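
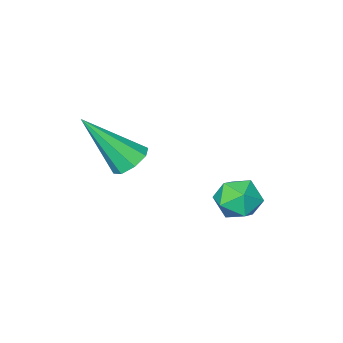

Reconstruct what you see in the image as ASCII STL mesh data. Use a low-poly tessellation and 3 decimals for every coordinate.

solid 
facet normal -0.905 0.262 0.336
outer loop
vertex -3.734 3.02 0.571
vertex -3.453 3.149 1.227
vertex -3.482 3.681 0.735
endloop
endfacet
facet normal -0.839 0.409 -0.358
outer loop
vertex -3.734 3.02 0.571
vertex -3.482 3.681 0.735
vertex -3.345 3.392 0.084
endloop
endfacet
facet normal -0.686 -0.200 -0.700
outer loop
vertex -3.734 3.02 0.571
vertex -3.345 3.392 0.084
vertex -3.23 2.681 0.174
endloop
endfacet
facet normal -0.656 -0.723 -0.216
outer loop
vertex -3.734 3.02 0.571
vertex -3.23 2.681 0.174
vertex -3.297 2.531 0.881
endloop
endfacet
facet normal -0.792 -0.438 0.425
outer loop
vertex -3.734 3.02 0.571
vertex -3.297 2.531 0.881
vertex -3.453 3.149 1.227
endloop
endfacet
facet normal -0.285 0.852 -0.438
outer loop
vertex -3.345 3.392 0.084
vertex -3.482 3.681 0.735
vertex -2.823 3.749 0.439
endloop
endfacet
facet normal -0.391 0.613 0.686
outer loop
vertex -3.482 3.681 0.735
vertex -3.453 3.149 1.227
vertex -2.89 3.599 1.146
endloop
endfacet
facet normal -0.210 -0.517 0.829
outer loop
vertex -3.453 3.149 1.227
vertex -3.297 2.531 0.881
vertex -2.775 2.888 1.236
endloop
endfacet
facet normal 0.008 -0.978 -0.207
outer loop
vertex -3.297 2.531 0.881
vertex -3.23 2.681 0.174
vertex -2.638 2.599 0.585
endloop
endfacet
facet normal -0.037 -0.131 -0.991
outer loop
vertex -3.23 2.681 0.174
vertex -3.345 3.392 0.084
vertex -2.667 3.131 0.093
endloop
endfacet
facet normal 0.656 0.723 0.216
outer loop
vertex -2.386 3.26 0.749
vertex -2.823 3.749 0.439
vertex -2.89 3.599 1.146
endloop
endfacet
facet normal 0.686 0.200 0.700
outer loop
vertex -2.386 3.26 0.749
vertex -2.89 3.599 1.146
vertex -2.775 2.888 1.236
endloop
endfacet
facet normal 0.839 -0.409 0.358
outer loop
vertex -2.386 3.26 0.749
vertex -2.775 2.888 1.236
vertex -2.638 2.599 0.585
endloop
endfacet
facet normal 0.905 -0.262 -0.336
outer loop
vertex -2.386 3.26 0.749
vertex -2.638 2.599 0.585
vertex -2.667 3.131 0.093
endloop
endfacet
facet normal 0.792 0.438 -0.425
outer loop
vertex -2.386 3.26 0.749
vertex -2.667 3.131 0.093
vertex -2.823 3.749 0.439
endloop
endfacet
facet normal -0.008 0.978 0.207
outer loop
vertex -2.89 3.599 1.146
vertex -2.823 3.749 0.439
vertex -3.482 3.681 0.735
endloop
endfacet
facet normal 0.037 0.131 0.991
outer loop
vertex -2.775 2.888 1.236
vertex -2.89 3.599 1.146
vertex -3.453 3.149 1.227
endloop
endfacet
facet normal 0.285 -0.852 0.438
outer loop
vertex -2.638 2.599 0.585
vertex -2.775 2.888 1.236
vertex -3.297 2.531 0.881
endloop
endfacet
facet normal 0.391 -0.613 -0.686
outer loop
vertex -2.667 3.131 0.093
vertex -2.638 2.599 0.585
vertex -3.23 2.681 0.174
endloop
endfacet
facet normal 0.210 0.517 -0.829
outer loop
vertex -2.823 3.749 0.439
vertex -2.667 3.131 0.093
vertex -3.345 3.392 0.084
endloop
endfacet
facet normal -0.485 0.435 -0.759
outer loop
vertex -1.147 0.568 0.929
vertex -1.659 0.25 1.074
vertex -1.423 0.799 1.238
endloop
endfacet
facet normal 0.761 0.609 0.224
outer loop
vertex -1.147 0.568 0.929
vertex -1.423 0.799 1.238
vertex -0.681 -0.63 2.606
endloop
endfacet
facet normal -0.485 0.435 -0.759
outer loop
vertex -1.423 0.799 1.238
vertex -1.659 0.25 1.074
vertex -1.838 0.708 1.451
endloop
endfacet
facet normal 0.180 0.727 0.662
outer loop
vertex -1.423 0.799 1.238
vertex -1.838 0.708 1.451
vertex -0.681 -0.63 2.606
endloop
endfacet
facet normal -0.484 0.435 -0.759
outer loop
vertex -1.838 0.708 1.451
vertex -1.659 0.25 1.074
vertex -2.148 0.349 1.443
endloop
endfacet
facet normal -0.427 0.350 0.834
outer loop
vertex -1.838 0.708 1.451
vertex -2.148 0.349 1.443
vertex -0.681 -0.63 2.606
endloop
endfacet
facet normal -0.484 0.436 -0.759
outer loop
vertex -2.148 0.349 1.443
vertex -1.659 0.25 1.074
vertex -2.171 -0.068 1.218
endloop
endfacet
facet normal -0.708 -0.305 0.637
outer loop
vertex -2.148 0.349 1.443
vertex -2.171 -0.068 1.218
vertex -0.681 -0.63 2.606
endloop
endfacet
facet normal -0.484 0.436 -0.759
outer loop
vertex -2.171 -0.068 1.218
vertex -1.659 0.25 1.074
vertex -1.895 -0.299 0.909
endloop
endfacet
facet normal -0.496 -0.847 0.190
outer loop
vertex -2.171 -0.068 1.218
vertex -1.895 -0.299 0.909
vertex -0.681 -0.63 2.606
endloop
endfacet
facet normal -0.483 0.436 -0.759
outer loop
vertex -1.895 -0.299 0.909
vertex -1.659 0.25 1.074
vertex -1.481 -0.209 0.697
endloop
endfacet
facet normal 0.083 -0.965 -0.248
outer loop
vertex -1.895 -0.299 0.909
vertex -1.481 -0.209 0.697
vertex -0.681 -0.63 2.606
endloop
endfacet
facet normal -0.485 0.435 -0.759
outer loop
vertex -1.481 -0.209 0.697
vertex -1.659 0.25 1.074
vertex -1.171 0.151 0.705
endloop
endfacet
facet normal 0.692 -0.587 -0.420
outer loop
vertex -1.481 -0.209 0.697
vertex -1.171 0.151 0.705
vertex -0.681 -0.63 2.606
endloop
endfacet
facet normal -0.485 0.435 -0.758
outer loop
vertex -1.171 0.151 0.705
vertex -1.659 0.25 1.074
vertex -1.147 0.568 0.929
endloop
endfacet
facet normal 0.972 0.064 -0.224
outer loop
vertex -1.171 0.151 0.705
vertex -1.147 0.568 0.929
vertex -0.681 -0.63 2.606
endloop
endfacet

endsolid


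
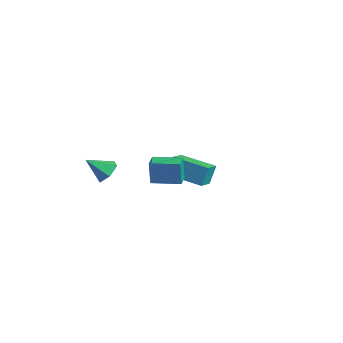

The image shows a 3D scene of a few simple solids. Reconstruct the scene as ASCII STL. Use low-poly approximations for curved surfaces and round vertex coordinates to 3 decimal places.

solid 
facet normal -0.635 -0.771 -0.053
outer loop
vertex 2.833 -4.111 2.19
vertex 2.2 -3.59 2.191
vertex 2.875 -4.056 0.891
endloop
endfacet
facet normal 0.773 -0.635 -0.002
outer loop
vertex 3.8 -2.93 0.969
vertex 2.833 -4.111 2.19
vertex 2.875 -4.056 0.891
endloop
endfacet
facet normal -0.633 -0.772 -0.052
outer loop
vertex 2.875 -4.056 0.891
vertex 2.2 -3.59 2.191
vertex 2.241 -3.536 0.893
endloop
endfacet
facet normal 0.032 0.043 -0.999
outer loop
vertex 2.241 -3.536 0.893
vertex 3.8 -2.93 0.969
vertex 2.875 -4.056 0.891
endloop
endfacet
facet normal -0.033 -0.042 0.999
outer loop
vertex 2.833 -4.111 2.19
vertex 3.125 -2.464 2.269
vertex 2.2 -3.59 2.191
endloop
endfacet
facet normal 0.773 -0.635 -0.002
outer loop
vertex 3.759 -2.984 2.267
vertex 2.833 -4.111 2.19
vertex 3.8 -2.93 0.969
endloop
endfacet
facet normal -0.032 -0.042 0.999
outer loop
vertex 3.759 -2.984 2.267
vertex 3.125 -2.464 2.269
vertex 2.833 -4.111 2.19
endloop
endfacet
facet normal -0.773 0.635 0.002
outer loop
vertex 2.2 -3.59 2.191
vertex 3.125 -2.464 2.269
vertex 2.241 -3.536 0.893
endloop
endfacet
facet normal 0.033 0.041 -0.999
outer loop
vertex 3.167 -2.409 0.97
vertex 3.8 -2.93 0.969
vertex 2.241 -3.536 0.893
endloop
endfacet
facet normal -0.773 0.635 0.002
outer loop
vertex 2.241 -3.536 0.893
vertex 3.125 -2.464 2.269
vertex 3.167 -2.409 0.97
endloop
endfacet
facet normal 0.635 0.771 0.052
outer loop
vertex 3.167 -2.409 0.97
vertex 3.759 -2.984 2.267
vertex 3.8 -2.93 0.969
endloop
endfacet
facet normal 0.633 0.772 0.053
outer loop
vertex 3.125 -2.464 2.269
vertex 3.759 -2.984 2.267
vertex 3.167 -2.409 0.97
endloop
endfacet
facet normal -0.562 0.763 -0.320
outer loop
vertex -3.487 1.121 -1.514
vertex -1.82 2.217 -1.828
vertex -3.421 0.699 -2.635
endloop
endfacet
facet normal -0.825 -0.543 0.156
outer loop
vertex -2.82 -0.117 -2.292
vertex -3.487 1.121 -1.514
vertex -3.421 0.699 -2.635
endloop
endfacet
facet normal -0.562 0.763 -0.320
outer loop
vertex -3.421 0.699 -2.635
vertex -1.82 2.217 -1.828
vertex -1.754 1.795 -2.949
endloop
endfacet
facet normal 0.055 -0.352 -0.934
outer loop
vertex -1.754 1.795 -2.949
vertex -2.82 -0.117 -2.292
vertex -3.421 0.699 -2.635
endloop
endfacet
facet normal -0.055 0.352 0.934
outer loop
vertex -3.487 1.121 -1.514
vertex -1.219 1.401 -1.485
vertex -1.82 2.217 -1.828
endloop
endfacet
facet normal -0.825 -0.543 0.156
outer loop
vertex -2.886 0.305 -1.171
vertex -3.487 1.121 -1.514
vertex -2.82 -0.117 -2.292
endloop
endfacet
facet normal -0.055 0.352 0.934
outer loop
vertex -2.886 0.305 -1.171
vertex -1.219 1.401 -1.485
vertex -3.487 1.121 -1.514
endloop
endfacet
facet normal 0.825 0.543 -0.156
outer loop
vertex -1.82 2.217 -1.828
vertex -1.219 1.401 -1.485
vertex -1.754 1.795 -2.949
endloop
endfacet
facet normal 0.055 -0.352 -0.934
outer loop
vertex -1.153 0.979 -2.606
vertex -2.82 -0.117 -2.292
vertex -1.754 1.795 -2.949
endloop
endfacet
facet normal 0.825 0.543 -0.156
outer loop
vertex -1.754 1.795 -2.949
vertex -1.219 1.401 -1.485
vertex -1.153 0.979 -2.606
endloop
endfacet
facet normal 0.562 -0.763 0.320
outer loop
vertex -1.153 0.979 -2.606
vertex -2.886 0.305 -1.171
vertex -2.82 -0.117 -2.292
endloop
endfacet
facet normal 0.562 -0.763 0.320
outer loop
vertex -1.219 1.401 -1.485
vertex -2.886 0.305 -1.171
vertex -1.153 0.979 -2.606
endloop
endfacet
facet normal 0.314 0.693 -0.649
outer loop
vertex -3.18 -2.702 -1.172
vertex -3.63 -3.025 -1.734
vertex -3.925 -2.457 -1.271
endloop
endfacet
facet normal -0.035 0.281 0.959
outer loop
vertex -3.18 -2.702 -1.172
vertex -3.925 -2.457 -1.271
vertex -4.07 -3.995 -0.826
endloop
endfacet
facet normal 0.314 0.693 -0.649
outer loop
vertex -3.925 -2.457 -1.271
vertex -3.63 -3.025 -1.734
vertex -4.375 -2.781 -1.834
endloop
endfacet
facet normal -0.820 0.229 0.524
outer loop
vertex -3.925 -2.457 -1.271
vertex -4.375 -2.781 -1.834
vertex -4.07 -3.995 -0.826
endloop
endfacet
facet normal 0.314 0.693 -0.649
outer loop
vertex -4.375 -2.781 -1.834
vertex -3.63 -3.025 -1.734
vertex -4.08 -3.349 -2.297
endloop
endfacet
facet normal -0.922 -0.356 -0.150
outer loop
vertex -4.375 -2.781 -1.834
vertex -4.08 -3.349 -2.297
vertex -4.07 -3.995 -0.826
endloop
endfacet
facet normal 0.314 0.693 -0.649
outer loop
vertex -4.08 -3.349 -2.297
vertex -3.63 -3.025 -1.734
vertex -3.336 -3.593 -2.198
endloop
endfacet
facet normal -0.240 -0.889 -0.389
outer loop
vertex -4.08 -3.349 -2.297
vertex -3.336 -3.593 -2.198
vertex -4.07 -3.995 -0.826
endloop
endfacet
facet normal 0.315 0.693 -0.649
outer loop
vertex -3.336 -3.593 -2.198
vertex -3.63 -3.025 -1.734
vertex -2.886 -3.27 -1.635
endloop
endfacet
facet normal 0.544 -0.838 0.046
outer loop
vertex -3.336 -3.593 -2.198
vertex -2.886 -3.27 -1.635
vertex -4.07 -3.995 -0.826
endloop
endfacet
facet normal 0.314 0.692 -0.650
outer loop
vertex -2.886 -3.27 -1.635
vertex -3.63 -3.025 -1.734
vertex -3.18 -2.702 -1.172
endloop
endfacet
facet normal 0.646 -0.252 0.720
outer loop
vertex -2.886 -3.27 -1.635
vertex -3.18 -2.702 -1.172
vertex -4.07 -3.995 -0.826
endloop
endfacet

endsolid


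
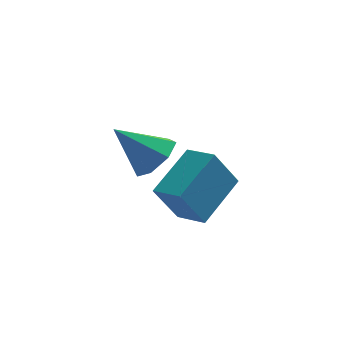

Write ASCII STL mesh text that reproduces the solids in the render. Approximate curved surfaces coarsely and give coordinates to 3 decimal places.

solid 
facet normal -0.586 -0.689 -0.426
outer loop
vertex 0.637 -2.727 -2.742
vertex -0.136 -1.886 -3.04
vertex 1.434 -2.507 -4.194
endloop
endfacet
facet normal 0.655 -0.713 0.251
outer loop
vertex 2.636 -1.094 -3.32
vertex 0.637 -2.727 -2.742
vertex 1.434 -2.507 -4.194
endloop
endfacet
facet normal -0.586 -0.689 -0.426
outer loop
vertex 1.434 -2.507 -4.194
vertex -0.136 -1.886 -3.04
vertex 0.661 -1.666 -4.491
endloop
endfacet
facet normal 0.477 0.132 -0.869
outer loop
vertex 0.661 -1.666 -4.491
vertex 2.636 -1.094 -3.32
vertex 1.434 -2.507 -4.194
endloop
endfacet
facet normal -0.478 -0.131 0.869
outer loop
vertex 0.637 -2.727 -2.742
vertex 1.066 -0.473 -2.166
vertex -0.136 -1.886 -3.04
endloop
endfacet
facet normal 0.655 -0.713 0.252
outer loop
vertex 1.839 -1.314 -1.869
vertex 0.637 -2.727 -2.742
vertex 2.636 -1.094 -3.32
endloop
endfacet
facet normal -0.477 -0.131 0.869
outer loop
vertex 1.839 -1.314 -1.869
vertex 1.066 -0.473 -2.166
vertex 0.637 -2.727 -2.742
endloop
endfacet
facet normal -0.655 0.713 -0.252
outer loop
vertex -0.136 -1.886 -3.04
vertex 1.066 -0.473 -2.166
vertex 0.661 -1.666 -4.491
endloop
endfacet
facet normal 0.477 0.131 -0.869
outer loop
vertex 1.863 -0.253 -3.618
vertex 2.636 -1.094 -3.32
vertex 0.661 -1.666 -4.491
endloop
endfacet
facet normal -0.655 0.713 -0.252
outer loop
vertex 0.661 -1.666 -4.491
vertex 1.066 -0.473 -2.166
vertex 1.863 -0.253 -3.618
endloop
endfacet
facet normal 0.586 0.689 0.426
outer loop
vertex 1.863 -0.253 -3.618
vertex 1.839 -1.314 -1.869
vertex 2.636 -1.094 -3.32
endloop
endfacet
facet normal 0.586 0.689 0.426
outer loop
vertex 1.066 -0.473 -2.166
vertex 1.839 -1.314 -1.869
vertex 1.863 -0.253 -3.618
endloop
endfacet
facet normal 0.717 -0.128 -0.686
outer loop
vertex 0.912 1.701 -3.297
vertex 0.234 1.698 -4.005
vertex 0.726 2.46 -3.633
endloop
endfacet
facet normal 0.301 0.447 0.843
outer loop
vertex 0.912 1.701 -3.297
vertex 0.726 2.46 -3.633
vertex -1.134 1.942 -2.695
endloop
endfacet
facet normal 0.717 -0.128 -0.685
outer loop
vertex 0.726 2.46 -3.633
vertex 0.234 1.698 -4.005
vertex 0.17 2.645 -4.249
endloop
endfacet
facet normal -0.081 0.932 0.353
outer loop
vertex 0.726 2.46 -3.633
vertex 0.17 2.645 -4.249
vertex -1.134 1.942 -2.695
endloop
endfacet
facet normal 0.716 -0.128 -0.686
outer loop
vertex 0.17 2.645 -4.249
vertex 0.234 1.698 -4.005
vertex -0.338 2.117 -4.681
endloop
endfacet
facet normal -0.628 0.756 -0.185
outer loop
vertex 0.17 2.645 -4.249
vertex -0.338 2.117 -4.681
vertex -1.134 1.942 -2.695
endloop
endfacet
facet normal 0.717 -0.128 -0.686
outer loop
vertex -0.338 2.117 -4.681
vertex 0.234 1.698 -4.005
vertex -0.415 1.274 -4.604
endloop
endfacet
facet normal -0.929 0.051 -0.368
outer loop
vertex -0.338 2.117 -4.681
vertex -0.415 1.274 -4.604
vertex -1.134 1.942 -2.695
endloop
endfacet
facet normal 0.716 -0.128 -0.686
outer loop
vertex -0.415 1.274 -4.604
vertex 0.234 1.698 -4.005
vertex -0.003 0.75 -4.076
endloop
endfacet
facet normal -0.756 -0.652 -0.057
outer loop
vertex -0.415 1.274 -4.604
vertex -0.003 0.75 -4.076
vertex -1.134 1.942 -2.695
endloop
endfacet
facet normal 0.716 -0.128 -0.686
outer loop
vertex -0.003 0.75 -4.076
vertex 0.234 1.698 -4.005
vertex 0.588 0.94 -3.494
endloop
endfacet
facet normal -0.241 -0.824 0.514
outer loop
vertex -0.003 0.75 -4.076
vertex 0.588 0.94 -3.494
vertex -1.134 1.942 -2.695
endloop
endfacet
facet normal 0.717 -0.128 -0.686
outer loop
vertex 0.588 0.94 -3.494
vertex 0.234 1.698 -4.005
vertex 0.912 1.701 -3.297
endloop
endfacet
facet normal 0.230 -0.334 0.914
outer loop
vertex 0.588 0.94 -3.494
vertex 0.912 1.701 -3.297
vertex -1.134 1.942 -2.695
endloop
endfacet

endsolid


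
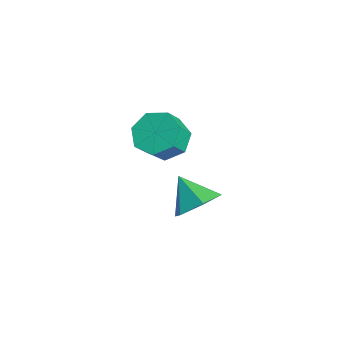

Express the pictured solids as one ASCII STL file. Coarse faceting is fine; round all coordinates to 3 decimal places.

solid 
facet normal 0.710 0.277 -0.647
outer loop
vertex -0.895 2.238 -2.196
vertex -1.55 2.281 -2.896
vertex -1.366 3.057 -2.362
endloop
endfacet
facet normal 0.065 0.234 0.970
outer loop
vertex -0.895 2.238 -2.196
vertex -1.366 3.057 -2.362
vertex -2.53 1.899 -2.004
endloop
endfacet
facet normal 0.711 0.277 -0.647
outer loop
vertex -1.366 3.057 -2.362
vertex -1.55 2.281 -2.896
vertex -2.021 3.101 -3.063
endloop
endfacet
facet normal -0.515 0.679 0.523
outer loop
vertex -1.366 3.057 -2.362
vertex -2.021 3.101 -3.063
vertex -2.53 1.899 -2.004
endloop
endfacet
facet normal 0.711 0.276 -0.647
outer loop
vertex -2.021 3.101 -3.063
vertex -1.55 2.281 -2.896
vertex -2.205 2.324 -3.597
endloop
endfacet
facet normal -0.947 0.302 -0.113
outer loop
vertex -2.021 3.101 -3.063
vertex -2.205 2.324 -3.597
vertex -2.53 1.899 -2.004
endloop
endfacet
facet normal 0.711 0.277 -0.647
outer loop
vertex -2.205 2.324 -3.597
vertex -1.55 2.281 -2.896
vertex -1.734 1.505 -3.43
endloop
endfacet
facet normal -0.799 -0.521 -0.302
outer loop
vertex -2.205 2.324 -3.597
vertex -1.734 1.505 -3.43
vertex -2.53 1.899 -2.004
endloop
endfacet
facet normal 0.710 0.277 -0.647
outer loop
vertex -1.734 1.505 -3.43
vertex -1.55 2.281 -2.896
vertex -1.079 1.461 -2.73
endloop
endfacet
facet normal -0.219 -0.965 0.144
outer loop
vertex -1.734 1.505 -3.43
vertex -1.079 1.461 -2.73
vertex -2.53 1.899 -2.004
endloop
endfacet
facet normal 0.710 0.277 -0.647
outer loop
vertex -1.079 1.461 -2.73
vertex -1.55 2.281 -2.896
vertex -0.895 2.238 -2.196
endloop
endfacet
facet normal 0.213 -0.587 0.781
outer loop
vertex -1.079 1.461 -2.73
vertex -0.895 2.238 -2.196
vertex -2.53 1.899 -2.004
endloop
endfacet
facet normal -0.384 0.506 -0.773
outer loop
vertex -1.227 1.677 0.523
vertex -2.021 1.305 0.674
vertex -1.69 2.062 1.005
endloop
endfacet
facet normal 0.702 0.704 0.112
outer loop
vertex -1.227 1.677 0.523
vertex -1.69 2.062 1.005
vertex -0.824 1.146 1.334
endloop
endfacet
facet normal 0.702 0.704 0.112
outer loop
vertex -0.824 1.146 1.334
vertex -1.69 2.062 1.005
vertex -1.288 1.532 1.817
endloop
endfacet
facet normal 0.384 -0.506 0.773
outer loop
vertex -0.824 1.146 1.334
vertex -1.288 1.532 1.817
vertex -1.619 0.775 1.486
endloop
endfacet
facet normal -0.383 0.506 -0.773
outer loop
vertex -1.69 2.062 1.005
vertex -2.021 1.305 0.674
vertex -2.403 1.878 1.238
endloop
endfacet
facet normal -0.032 0.830 0.557
outer loop
vertex -1.69 2.062 1.005
vertex -2.403 1.878 1.238
vertex -1.288 1.532 1.817
endloop
endfacet
facet normal -0.032 0.830 0.557
outer loop
vertex -1.288 1.532 1.817
vertex -2.403 1.878 1.238
vertex -2.001 1.348 2.05
endloop
endfacet
facet normal 0.383 -0.506 0.773
outer loop
vertex -1.288 1.532 1.817
vertex -2.001 1.348 2.05
vertex -1.619 0.775 1.486
endloop
endfacet
facet normal -0.384 0.505 -0.773
outer loop
vertex -2.403 1.878 1.238
vertex -2.021 1.305 0.674
vertex -2.828 1.263 1.047
endloop
endfacet
facet normal -0.742 0.331 0.583
outer loop
vertex -2.403 1.878 1.238
vertex -2.828 1.263 1.047
vertex -2.001 1.348 2.05
endloop
endfacet
facet normal -0.742 0.330 0.584
outer loop
vertex -2.001 1.348 2.05
vertex -2.828 1.263 1.047
vertex -2.426 0.732 1.858
endloop
endfacet
facet normal 0.383 -0.505 0.773
outer loop
vertex -2.001 1.348 2.05
vertex -2.426 0.732 1.858
vertex -1.619 0.775 1.486
endloop
endfacet
facet normal -0.384 0.505 -0.773
outer loop
vertex -2.828 1.263 1.047
vertex -2.021 1.305 0.674
vertex -2.646 0.679 0.575
endloop
endfacet
facet normal -0.893 -0.416 0.170
outer loop
vertex -2.828 1.263 1.047
vertex -2.646 0.679 0.575
vertex -2.426 0.732 1.858
endloop
endfacet
facet normal -0.892 -0.418 0.170
outer loop
vertex -2.426 0.732 1.858
vertex -2.646 0.679 0.575
vertex -2.243 0.149 1.386
endloop
endfacet
facet normal 0.383 -0.506 0.773
outer loop
vertex -2.426 0.732 1.858
vertex -2.243 0.149 1.386
vertex -1.619 0.775 1.486
endloop
endfacet
facet normal -0.383 0.505 -0.773
outer loop
vertex -2.646 0.679 0.575
vertex -2.021 1.305 0.674
vertex -1.993 0.567 0.178
endloop
endfacet
facet normal -0.372 -0.851 -0.371
outer loop
vertex -2.646 0.679 0.575
vertex -1.993 0.567 0.178
vertex -2.243 0.149 1.386
endloop
endfacet
facet normal -0.372 -0.851 -0.371
outer loop
vertex -2.243 0.149 1.386
vertex -1.993 0.567 0.178
vertex -1.59 0.037 0.989
endloop
endfacet
facet normal 0.383 -0.506 0.773
outer loop
vertex -2.243 0.149 1.386
vertex -1.59 0.037 0.989
vertex -1.619 0.775 1.486
endloop
endfacet
facet normal -0.384 0.505 -0.773
outer loop
vertex -1.993 0.567 0.178
vertex -2.021 1.305 0.674
vertex -1.361 1.011 0.154
endloop
endfacet
facet normal 0.428 -0.644 -0.634
outer loop
vertex -1.993 0.567 0.178
vertex -1.361 1.011 0.154
vertex -1.59 0.037 0.989
endloop
endfacet
facet normal 0.429 -0.644 -0.633
outer loop
vertex -1.59 0.037 0.989
vertex -1.361 1.011 0.154
vertex -0.959 0.48 0.966
endloop
endfacet
facet normal 0.383 -0.506 0.773
outer loop
vertex -1.59 0.037 0.989
vertex -0.959 0.48 0.966
vertex -1.619 0.775 1.486
endloop
endfacet
facet normal -0.384 0.505 -0.773
outer loop
vertex -1.361 1.011 0.154
vertex -2.021 1.305 0.674
vertex -1.227 1.677 0.523
endloop
endfacet
facet normal 0.907 0.049 -0.417
outer loop
vertex -1.361 1.011 0.154
vertex -1.227 1.677 0.523
vertex -0.959 0.48 0.966
endloop
endfacet
facet normal 0.907 0.048 -0.419
outer loop
vertex -0.959 0.48 0.966
vertex -1.227 1.677 0.523
vertex -0.824 1.146 1.334
endloop
endfacet
facet normal 0.384 -0.505 0.773
outer loop
vertex -0.959 0.48 0.966
vertex -0.824 1.146 1.334
vertex -1.619 0.775 1.486
endloop
endfacet

endsolid


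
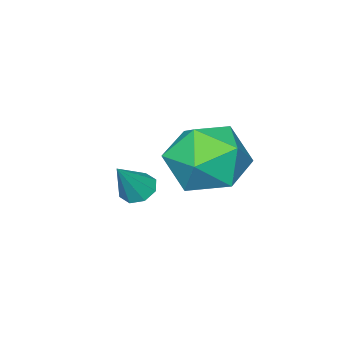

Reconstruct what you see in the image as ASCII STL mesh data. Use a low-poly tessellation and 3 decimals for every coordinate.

solid 
facet normal -0.991 0.070 0.110
outer loop
vertex -2.62 2.096 3.568
vertex -2.724 0.847 3.423
vertex -2.562 1.337 4.574
endloop
endfacet
facet normal -0.657 0.583 0.478
outer loop
vertex -2.62 2.096 3.568
vertex -2.562 1.337 4.574
vertex -1.769 2.313 4.474
endloop
endfacet
facet normal -0.266 0.964 0.020
outer loop
vertex -2.62 2.096 3.568
vertex -1.769 2.313 4.474
vertex -1.442 2.428 3.261
endloop
endfacet
facet normal -0.358 0.687 -0.633
outer loop
vertex -2.62 2.096 3.568
vertex -1.442 2.428 3.261
vertex -2.032 1.521 2.611
endloop
endfacet
facet normal -0.806 0.134 -0.576
outer loop
vertex -2.62 2.096 3.568
vertex -2.032 1.521 2.611
vertex -2.724 0.847 3.423
endloop
endfacet
facet normal -0.213 0.269 0.939
outer loop
vertex -1.769 2.313 4.474
vertex -2.562 1.337 4.574
vertex -1.348 1.199 4.889
endloop
endfacet
facet normal -0.753 -0.560 0.345
outer loop
vertex -2.562 1.337 4.574
vertex -2.724 0.847 3.423
vertex -1.938 0.292 4.239
endloop
endfacet
facet normal -0.454 -0.457 -0.765
outer loop
vertex -2.724 0.847 3.423
vertex -2.032 1.521 2.611
vertex -1.611 0.407 3.026
endloop
endfacet
facet normal 0.272 0.437 -0.857
outer loop
vertex -2.032 1.521 2.611
vertex -1.442 2.428 3.261
vertex -0.818 1.383 2.926
endloop
endfacet
facet normal 0.420 0.886 0.197
outer loop
vertex -1.442 2.428 3.261
vertex -1.769 2.313 4.474
vertex -0.656 1.873 4.077
endloop
endfacet
facet normal 0.358 -0.687 0.633
outer loop
vertex -0.76 0.624 3.932
vertex -1.348 1.199 4.889
vertex -1.938 0.292 4.239
endloop
endfacet
facet normal 0.266 -0.964 -0.020
outer loop
vertex -0.76 0.624 3.932
vertex -1.938 0.292 4.239
vertex -1.611 0.407 3.026
endloop
endfacet
facet normal 0.657 -0.583 -0.478
outer loop
vertex -0.76 0.624 3.932
vertex -1.611 0.407 3.026
vertex -0.818 1.383 2.926
endloop
endfacet
facet normal 0.991 -0.070 -0.110
outer loop
vertex -0.76 0.624 3.932
vertex -0.818 1.383 2.926
vertex -0.656 1.873 4.077
endloop
endfacet
facet normal 0.806 -0.134 0.576
outer loop
vertex -0.76 0.624 3.932
vertex -0.656 1.873 4.077
vertex -1.348 1.199 4.889
endloop
endfacet
facet normal -0.272 -0.437 0.857
outer loop
vertex -1.938 0.292 4.239
vertex -1.348 1.199 4.889
vertex -2.562 1.337 4.574
endloop
endfacet
facet normal -0.420 -0.886 -0.197
outer loop
vertex -1.611 0.407 3.026
vertex -1.938 0.292 4.239
vertex -2.724 0.847 3.423
endloop
endfacet
facet normal 0.213 -0.269 -0.939
outer loop
vertex -0.818 1.383 2.926
vertex -1.611 0.407 3.026
vertex -2.032 1.521 2.611
endloop
endfacet
facet normal 0.753 0.560 -0.345
outer loop
vertex -0.656 1.873 4.077
vertex -0.818 1.383 2.926
vertex -1.442 2.428 3.261
endloop
endfacet
facet normal 0.454 0.457 0.765
outer loop
vertex -1.348 1.199 4.889
vertex -0.656 1.873 4.077
vertex -1.769 2.313 4.474
endloop
endfacet
facet normal -0.582 -0.022 -0.813
outer loop
vertex -1.475 -1.682 1.09
vertex -1.884 -1.386 1.375
vertex -1.429 -1.243 1.045
endloop
endfacet
facet normal 0.962 -0.126 -0.242
outer loop
vertex -1.475 -1.682 1.09
vertex -1.429 -1.243 1.045
vertex -1.076 -1.354 2.505
endloop
endfacet
facet normal -0.582 -0.024 -0.813
outer loop
vertex -1.429 -1.243 1.045
vertex -1.884 -1.386 1.375
vertex -1.65 -0.888 1.193
endloop
endfacet
facet normal 0.809 0.567 -0.153
outer loop
vertex -1.429 -1.243 1.045
vertex -1.65 -0.888 1.193
vertex -1.076 -1.354 2.505
endloop
endfacet
facet normal -0.583 -0.023 -0.812
outer loop
vertex -1.65 -0.888 1.193
vertex -1.884 -1.386 1.375
vertex -2.008 -0.824 1.448
endloop
endfacet
facet normal 0.307 0.931 0.197
outer loop
vertex -1.65 -0.888 1.193
vertex -2.008 -0.824 1.448
vertex -1.076 -1.354 2.505
endloop
endfacet
facet normal -0.582 -0.023 -0.813
outer loop
vertex -2.008 -0.824 1.448
vertex -1.884 -1.386 1.375
vertex -2.294 -1.09 1.66
endloop
endfacet
facet normal -0.255 0.755 0.604
outer loop
vertex -2.008 -0.824 1.448
vertex -2.294 -1.09 1.66
vertex -1.076 -1.354 2.505
endloop
endfacet
facet normal -0.581 -0.022 -0.813
outer loop
vertex -2.294 -1.09 1.66
vertex -1.884 -1.386 1.375
vertex -2.34 -1.529 1.705
endloop
endfacet
facet normal -0.543 0.142 0.827
outer loop
vertex -2.294 -1.09 1.66
vertex -2.34 -1.529 1.705
vertex -1.076 -1.354 2.505
endloop
endfacet
facet normal -0.581 -0.024 -0.813
outer loop
vertex -2.34 -1.529 1.705
vertex -1.884 -1.386 1.375
vertex -2.118 -1.885 1.557
endloop
endfacet
facet normal -0.391 -0.550 0.738
outer loop
vertex -2.34 -1.529 1.705
vertex -2.118 -1.885 1.557
vertex -1.076 -1.354 2.505
endloop
endfacet
facet normal -0.583 -0.023 -0.812
outer loop
vertex -2.118 -1.885 1.557
vertex -1.884 -1.386 1.375
vertex -1.76 -1.948 1.302
endloop
endfacet
facet normal 0.114 -0.915 0.387
outer loop
vertex -2.118 -1.885 1.557
vertex -1.76 -1.948 1.302
vertex -1.076 -1.354 2.505
endloop
endfacet
facet normal -0.583 -0.023 -0.812
outer loop
vertex -1.76 -1.948 1.302
vertex -1.884 -1.386 1.375
vertex -1.475 -1.682 1.09
endloop
endfacet
facet normal 0.675 -0.738 -0.019
outer loop
vertex -1.76 -1.948 1.302
vertex -1.475 -1.682 1.09
vertex -1.076 -1.354 2.505
endloop
endfacet

endsolid


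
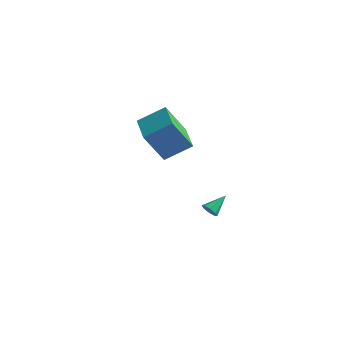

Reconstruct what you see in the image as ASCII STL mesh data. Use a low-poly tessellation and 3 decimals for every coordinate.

solid 
facet normal -0.554 0.832 0.027
outer loop
vertex 1.22 -2.943 5.033
vertex 2.056 -2.329 3.264
vertex 0.007 -3.722 4.189
endloop
endfacet
facet normal -0.408 -0.300 0.863
outer loop
vertex 1.064 -5.311 4.136
vertex 1.22 -2.943 5.033
vertex 0.007 -3.722 4.189
endloop
endfacet
facet normal -0.553 0.832 0.028
outer loop
vertex 0.007 -3.722 4.189
vertex 2.056 -2.329 3.264
vertex 0.843 -3.107 2.421
endloop
endfacet
facet normal -0.726 -0.466 -0.505
outer loop
vertex 0.843 -3.107 2.421
vertex 1.064 -5.311 4.136
vertex 0.007 -3.722 4.189
endloop
endfacet
facet normal 0.726 0.466 0.505
outer loop
vertex 1.22 -2.943 5.033
vertex 3.113 -3.918 3.211
vertex 2.056 -2.329 3.264
endloop
endfacet
facet normal -0.407 -0.300 0.863
outer loop
vertex 2.277 -4.533 4.979
vertex 1.22 -2.943 5.033
vertex 1.064 -5.311 4.136
endloop
endfacet
facet normal 0.726 0.466 0.505
outer loop
vertex 2.277 -4.533 4.979
vertex 3.113 -3.918 3.211
vertex 1.22 -2.943 5.033
endloop
endfacet
facet normal 0.407 0.300 -0.863
outer loop
vertex 2.056 -2.329 3.264
vertex 3.113 -3.918 3.211
vertex 0.843 -3.107 2.421
endloop
endfacet
facet normal -0.727 -0.466 -0.505
outer loop
vertex 1.9 -4.697 2.367
vertex 1.064 -5.311 4.136
vertex 0.843 -3.107 2.421
endloop
endfacet
facet normal 0.407 0.300 -0.863
outer loop
vertex 0.843 -3.107 2.421
vertex 3.113 -3.918 3.211
vertex 1.9 -4.697 2.367
endloop
endfacet
facet normal 0.553 -0.833 -0.028
outer loop
vertex 1.9 -4.697 2.367
vertex 2.277 -4.533 4.979
vertex 1.064 -5.311 4.136
endloop
endfacet
facet normal 0.554 -0.832 -0.028
outer loop
vertex 3.113 -3.918 3.211
vertex 2.277 -4.533 4.979
vertex 1.9 -4.697 2.367
endloop
endfacet
facet normal -0.371 -0.787 -0.493
outer loop
vertex 3.331 -1.504 -3.426
vertex 3.127 -1.685 -2.983
vertex 2.962 -1.37 -3.362
endloop
endfacet
facet normal 0.165 0.757 -0.633
outer loop
vertex 3.331 -1.504 -3.426
vertex 2.962 -1.37 -3.362
vertex 3.613 -0.655 -2.337
endloop
endfacet
facet normal -0.372 -0.787 -0.492
outer loop
vertex 2.962 -1.37 -3.362
vertex 3.127 -1.685 -2.983
vertex 2.689 -1.42 -3.076
endloop
endfacet
facet normal -0.460 0.838 -0.293
outer loop
vertex 2.962 -1.37 -3.362
vertex 2.689 -1.42 -3.076
vertex 3.613 -0.655 -2.337
endloop
endfacet
facet normal -0.371 -0.786 -0.494
outer loop
vertex 2.689 -1.42 -3.076
vertex 3.127 -1.685 -2.983
vertex 2.673 -1.626 -2.736
endloop
endfacet
facet normal -0.743 0.587 0.321
outer loop
vertex 2.689 -1.42 -3.076
vertex 2.673 -1.626 -2.736
vertex 3.613 -0.655 -2.337
endloop
endfacet
facet normal -0.371 -0.786 -0.495
outer loop
vertex 2.673 -1.626 -2.736
vertex 3.127 -1.685 -2.983
vertex 2.923 -1.867 -2.541
endloop
endfacet
facet normal -0.514 0.150 0.845
outer loop
vertex 2.673 -1.626 -2.736
vertex 2.923 -1.867 -2.541
vertex 3.613 -0.655 -2.337
endloop
endfacet
facet normal -0.371 -0.786 -0.495
outer loop
vertex 2.923 -1.867 -2.541
vertex 3.127 -1.685 -2.983
vertex 3.292 -2.001 -2.605
endloop
endfacet
facet normal 0.091 -0.215 0.972
outer loop
vertex 2.923 -1.867 -2.541
vertex 3.292 -2.001 -2.605
vertex 3.613 -0.655 -2.337
endloop
endfacet
facet normal -0.370 -0.786 -0.495
outer loop
vertex 3.292 -2.001 -2.605
vertex 3.127 -1.685 -2.983
vertex 3.565 -1.95 -2.89
endloop
endfacet
facet normal 0.716 -0.297 0.632
outer loop
vertex 3.292 -2.001 -2.605
vertex 3.565 -1.95 -2.89
vertex 3.613 -0.655 -2.337
endloop
endfacet
facet normal -0.371 -0.786 -0.494
outer loop
vertex 3.565 -1.95 -2.89
vertex 3.127 -1.685 -2.983
vertex 3.581 -1.744 -3.23
endloop
endfacet
facet normal 0.999 -0.045 0.020
outer loop
vertex 3.565 -1.95 -2.89
vertex 3.581 -1.744 -3.23
vertex 3.613 -0.655 -2.337
endloop
endfacet
facet normal -0.370 -0.788 -0.492
outer loop
vertex 3.581 -1.744 -3.23
vertex 3.127 -1.685 -2.983
vertex 3.331 -1.504 -3.426
endloop
endfacet
facet normal 0.770 0.391 -0.504
outer loop
vertex 3.581 -1.744 -3.23
vertex 3.331 -1.504 -3.426
vertex 3.613 -0.655 -2.337
endloop
endfacet

endsolid


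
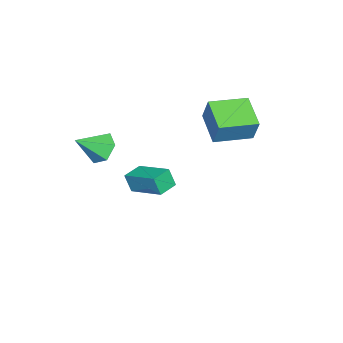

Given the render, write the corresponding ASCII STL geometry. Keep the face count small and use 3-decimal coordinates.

solid 
facet normal -0.599 0.546 -0.585
outer loop
vertex 1.57 -0.217 2.367
vertex 1.141 -0.074 2.94
vertex 1.699 0.369 2.782
endloop
endfacet
facet normal 0.964 -0.026 -0.263
outer loop
vertex 1.57 -0.217 2.367
vertex 1.699 0.369 2.782
vertex 1.919 -0.786 3.7
endloop
endfacet
facet normal -0.600 0.547 -0.584
outer loop
vertex 1.699 0.369 2.782
vertex 1.141 -0.074 2.94
vertex 1.27 0.512 3.356
endloop
endfacet
facet normal 0.752 0.492 0.439
outer loop
vertex 1.699 0.369 2.782
vertex 1.27 0.512 3.356
vertex 1.919 -0.786 3.7
endloop
endfacet
facet normal -0.599 0.547 -0.585
outer loop
vertex 1.27 0.512 3.356
vertex 1.141 -0.074 2.94
vertex 0.712 0.069 3.513
endloop
endfacet
facet normal 0.049 0.279 0.959
outer loop
vertex 1.27 0.512 3.356
vertex 0.712 0.069 3.513
vertex 1.919 -0.786 3.7
endloop
endfacet
facet normal -0.599 0.547 -0.585
outer loop
vertex 0.712 0.069 3.513
vertex 1.141 -0.074 2.94
vertex 0.582 -0.517 3.098
endloop
endfacet
facet normal -0.440 -0.452 0.776
outer loop
vertex 0.712 0.069 3.513
vertex 0.582 -0.517 3.098
vertex 1.919 -0.786 3.7
endloop
endfacet
facet normal -0.599 0.548 -0.584
outer loop
vertex 0.582 -0.517 3.098
vertex 1.141 -0.074 2.94
vertex 1.011 -0.66 2.524
endloop
endfacet
facet normal -0.228 -0.971 0.072
outer loop
vertex 0.582 -0.517 3.098
vertex 1.011 -0.66 2.524
vertex 1.919 -0.786 3.7
endloop
endfacet
facet normal -0.598 0.548 -0.585
outer loop
vertex 1.011 -0.66 2.524
vertex 1.141 -0.074 2.94
vertex 1.57 -0.217 2.367
endloop
endfacet
facet normal 0.475 -0.758 -0.448
outer loop
vertex 1.011 -0.66 2.524
vertex 1.57 -0.217 2.367
vertex 1.919 -0.786 3.7
endloop
endfacet
facet normal -0.636 0.768 -0.070
outer loop
vertex -4.106 3.685 3.353
vertex -3.013 4.539 2.784
vertex -4.398 3.346 2.283
endloop
endfacet
facet normal -0.729 -0.569 0.379
outer loop
vertex -3.367 2.101 2.396
vertex -4.106 3.685 3.353
vertex -4.398 3.346 2.283
endloop
endfacet
facet normal -0.636 0.768 -0.070
outer loop
vertex -4.398 3.346 2.283
vertex -3.013 4.539 2.784
vertex -3.304 4.2 1.714
endloop
endfacet
facet normal -0.252 -0.292 -0.923
outer loop
vertex -3.304 4.2 1.714
vertex -3.367 2.101 2.396
vertex -4.398 3.346 2.283
endloop
endfacet
facet normal 0.252 0.292 0.923
outer loop
vertex -4.106 3.685 3.353
vertex -1.982 3.294 2.897
vertex -3.013 4.539 2.784
endloop
endfacet
facet normal -0.730 -0.569 0.379
outer loop
vertex -3.076 2.44 3.466
vertex -4.106 3.685 3.353
vertex -3.367 2.101 2.396
endloop
endfacet
facet normal 0.252 0.292 0.923
outer loop
vertex -3.076 2.44 3.466
vertex -1.982 3.294 2.897
vertex -4.106 3.685 3.353
endloop
endfacet
facet normal 0.729 0.570 -0.379
outer loop
vertex -3.013 4.539 2.784
vertex -1.982 3.294 2.897
vertex -3.304 4.2 1.714
endloop
endfacet
facet normal -0.252 -0.292 -0.923
outer loop
vertex -2.274 2.955 1.827
vertex -3.367 2.101 2.396
vertex -3.304 4.2 1.714
endloop
endfacet
facet normal 0.730 0.569 -0.379
outer loop
vertex -3.304 4.2 1.714
vertex -1.982 3.294 2.897
vertex -2.274 2.955 1.827
endloop
endfacet
facet normal 0.637 -0.768 0.070
outer loop
vertex -2.274 2.955 1.827
vertex -3.076 2.44 3.466
vertex -3.367 2.101 2.396
endloop
endfacet
facet normal 0.636 -0.768 0.070
outer loop
vertex -1.982 3.294 2.897
vertex -3.076 2.44 3.466
vertex -2.274 2.955 1.827
endloop
endfacet
facet normal -0.948 0.310 0.076
outer loop
vertex -3.287 -0.507 -1.197
vertex -2.761 0.959 -0.621
vertex -3.252 -0.2 -2.01
endloop
endfacet
facet normal -0.317 -0.883 -0.347
outer loop
vertex -2.399 -0.479 -2.079
vertex -3.287 -0.507 -1.197
vertex -3.252 -0.2 -2.01
endloop
endfacet
facet normal -0.948 0.310 0.076
outer loop
vertex -3.252 -0.2 -2.01
vertex -2.761 0.959 -0.621
vertex -2.726 1.266 -1.435
endloop
endfacet
facet normal 0.040 0.352 -0.935
outer loop
vertex -2.726 1.266 -1.435
vertex -2.399 -0.479 -2.079
vertex -3.252 -0.2 -2.01
endloop
endfacet
facet normal -0.040 -0.353 0.935
outer loop
vertex -3.287 -0.507 -1.197
vertex -1.908 0.68 -0.69
vertex -2.761 0.959 -0.621
endloop
endfacet
facet normal -0.316 -0.883 -0.347
outer loop
vertex -2.434 -0.786 -1.265
vertex -3.287 -0.507 -1.197
vertex -2.399 -0.479 -2.079
endloop
endfacet
facet normal -0.041 -0.352 0.935
outer loop
vertex -2.434 -0.786 -1.265
vertex -1.908 0.68 -0.69
vertex -3.287 -0.507 -1.197
endloop
endfacet
facet normal 0.317 0.883 0.347
outer loop
vertex -2.761 0.959 -0.621
vertex -1.908 0.68 -0.69
vertex -2.726 1.266 -1.435
endloop
endfacet
facet normal 0.041 0.353 -0.935
outer loop
vertex -1.873 0.987 -1.503
vertex -2.399 -0.479 -2.079
vertex -2.726 1.266 -1.435
endloop
endfacet
facet normal 0.316 0.883 0.347
outer loop
vertex -2.726 1.266 -1.435
vertex -1.908 0.68 -0.69
vertex -1.873 0.987 -1.503
endloop
endfacet
facet normal 0.948 -0.310 -0.076
outer loop
vertex -1.873 0.987 -1.503
vertex -2.434 -0.786 -1.265
vertex -2.399 -0.479 -2.079
endloop
endfacet
facet normal 0.948 -0.310 -0.076
outer loop
vertex -1.908 0.68 -0.69
vertex -2.434 -0.786 -1.265
vertex -1.873 0.987 -1.503
endloop
endfacet

endsolid


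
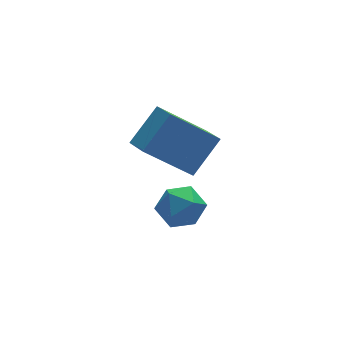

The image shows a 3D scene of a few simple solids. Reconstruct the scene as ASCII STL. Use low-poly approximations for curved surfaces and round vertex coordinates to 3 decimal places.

solid 
facet normal -0.732 0.158 0.663
outer loop
vertex -2.606 -3.762 1.461
vertex -2.691 -2.946 1.173
vertex -3.517 -4.177 0.554
endloop
endfacet
facet normal 0.098 -0.939 0.331
outer loop
vertex -2.229 -4.454 -0.613
vertex -2.606 -3.762 1.461
vertex -3.517 -4.177 0.554
endloop
endfacet
facet normal -0.732 0.158 0.663
outer loop
vertex -3.517 -4.177 0.554
vertex -2.691 -2.946 1.173
vertex -3.602 -3.36 0.266
endloop
endfacet
facet normal -0.674 -0.307 -0.672
outer loop
vertex -3.602 -3.36 0.266
vertex -2.229 -4.454 -0.613
vertex -3.517 -4.177 0.554
endloop
endfacet
facet normal 0.674 0.307 0.671
outer loop
vertex -2.606 -3.762 1.461
vertex -1.403 -3.223 0.006
vertex -2.691 -2.946 1.173
endloop
endfacet
facet normal 0.097 -0.939 0.331
outer loop
vertex -1.318 -4.04 0.294
vertex -2.606 -3.762 1.461
vertex -2.229 -4.454 -0.613
endloop
endfacet
facet normal 0.675 0.307 0.671
outer loop
vertex -1.318 -4.04 0.294
vertex -1.403 -3.223 0.006
vertex -2.606 -3.762 1.461
endloop
endfacet
facet normal -0.098 0.939 -0.331
outer loop
vertex -2.691 -2.946 1.173
vertex -1.403 -3.223 0.006
vertex -3.602 -3.36 0.266
endloop
endfacet
facet normal -0.675 -0.307 -0.671
outer loop
vertex -2.314 -3.638 -0.901
vertex -2.229 -4.454 -0.613
vertex -3.602 -3.36 0.266
endloop
endfacet
facet normal -0.098 0.938 -0.331
outer loop
vertex -3.602 -3.36 0.266
vertex -1.403 -3.223 0.006
vertex -2.314 -3.638 -0.901
endloop
endfacet
facet normal 0.732 -0.158 -0.663
outer loop
vertex -2.314 -3.638 -0.901
vertex -1.318 -4.04 0.294
vertex -2.229 -4.454 -0.613
endloop
endfacet
facet normal 0.732 -0.158 -0.663
outer loop
vertex -1.403 -3.223 0.006
vertex -1.318 -4.04 0.294
vertex -2.314 -3.638 -0.901
endloop
endfacet
facet normal 0.164 -0.087 0.983
outer loop
vertex -2.002 -3.686 -1.797
vertex -2.71 -3.901 -1.698
vertex -2.181 -4.41 -1.831
endloop
endfacet
facet normal 0.760 -0.217 0.613
outer loop
vertex -2.002 -3.686 -1.797
vertex -2.181 -4.41 -1.831
vertex -1.701 -4.121 -2.324
endloop
endfacet
facet normal 0.906 0.360 0.221
outer loop
vertex -2.002 -3.686 -1.797
vertex -1.701 -4.121 -2.324
vertex -1.933 -3.432 -2.495
endloop
endfacet
facet normal 0.400 0.848 0.348
outer loop
vertex -2.002 -3.686 -1.797
vertex -1.933 -3.432 -2.495
vertex -2.557 -3.296 -2.109
endloop
endfacet
facet normal -0.059 0.571 0.819
outer loop
vertex -2.002 -3.686 -1.797
vertex -2.557 -3.296 -2.109
vertex -2.71 -3.901 -1.698
endloop
endfacet
facet normal 0.629 -0.759 0.168
outer loop
vertex -1.701 -4.121 -2.324
vertex -2.181 -4.41 -1.831
vertex -2.223 -4.604 -2.551
endloop
endfacet
facet normal -0.336 -0.549 0.765
outer loop
vertex -2.181 -4.41 -1.831
vertex -2.71 -3.901 -1.698
vertex -2.847 -4.468 -2.165
endloop
endfacet
facet normal -0.695 0.516 0.501
outer loop
vertex -2.71 -3.901 -1.698
vertex -2.557 -3.296 -2.109
vertex -3.079 -3.779 -2.336
endloop
endfacet
facet normal 0.048 0.964 -0.262
outer loop
vertex -2.557 -3.296 -2.109
vertex -1.933 -3.432 -2.495
vertex -2.599 -3.49 -2.829
endloop
endfacet
facet normal 0.866 0.176 -0.467
outer loop
vertex -1.933 -3.432 -2.495
vertex -1.701 -4.121 -2.324
vertex -2.07 -3.999 -2.962
endloop
endfacet
facet normal -0.400 -0.848 -0.348
outer loop
vertex -2.778 -4.214 -2.863
vertex -2.223 -4.604 -2.551
vertex -2.847 -4.468 -2.165
endloop
endfacet
facet normal -0.906 -0.360 -0.221
outer loop
vertex -2.778 -4.214 -2.863
vertex -2.847 -4.468 -2.165
vertex -3.079 -3.779 -2.336
endloop
endfacet
facet normal -0.760 0.217 -0.613
outer loop
vertex -2.778 -4.214 -2.863
vertex -3.079 -3.779 -2.336
vertex -2.599 -3.49 -2.829
endloop
endfacet
facet normal -0.164 0.087 -0.983
outer loop
vertex -2.778 -4.214 -2.863
vertex -2.599 -3.49 -2.829
vertex -2.07 -3.999 -2.962
endloop
endfacet
facet normal 0.059 -0.571 -0.819
outer loop
vertex -2.778 -4.214 -2.863
vertex -2.07 -3.999 -2.962
vertex -2.223 -4.604 -2.551
endloop
endfacet
facet normal -0.048 -0.964 0.262
outer loop
vertex -2.847 -4.468 -2.165
vertex -2.223 -4.604 -2.551
vertex -2.181 -4.41 -1.831
endloop
endfacet
facet normal -0.866 -0.176 0.467
outer loop
vertex -3.079 -3.779 -2.336
vertex -2.847 -4.468 -2.165
vertex -2.71 -3.901 -1.698
endloop
endfacet
facet normal -0.629 0.759 -0.168
outer loop
vertex -2.599 -3.49 -2.829
vertex -3.079 -3.779 -2.336
vertex -2.557 -3.296 -2.109
endloop
endfacet
facet normal 0.336 0.549 -0.765
outer loop
vertex -2.07 -3.999 -2.962
vertex -2.599 -3.49 -2.829
vertex -1.933 -3.432 -2.495
endloop
endfacet
facet normal 0.695 -0.516 -0.501
outer loop
vertex -2.223 -4.604 -2.551
vertex -2.07 -3.999 -2.962
vertex -1.701 -4.121 -2.324
endloop
endfacet

endsolid


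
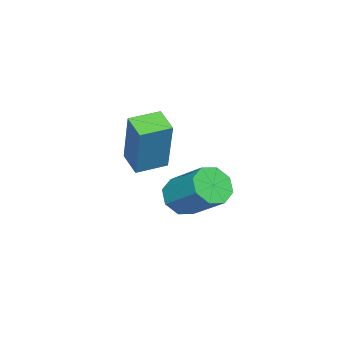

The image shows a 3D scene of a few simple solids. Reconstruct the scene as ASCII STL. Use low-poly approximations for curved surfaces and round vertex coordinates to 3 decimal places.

solid 
facet normal -0.571 -0.749 0.336
outer loop
vertex -0.128 0.177 4.864
vertex -0.904 0.803 4.939
vertex -0.662 -0.259 2.987
endloop
endfacet
facet normal 0.776 -0.627 -0.075
outer loop
vertex -0.176 0.377 2.701
vertex -0.128 0.177 4.864
vertex -0.662 -0.259 2.987
endloop
endfacet
facet normal -0.571 -0.749 0.336
outer loop
vertex -0.662 -0.259 2.987
vertex -0.904 0.803 4.939
vertex -1.438 0.367 3.062
endloop
endfacet
facet normal -0.267 -0.218 -0.939
outer loop
vertex -1.438 0.367 3.062
vertex -0.176 0.377 2.701
vertex -0.662 -0.259 2.987
endloop
endfacet
facet normal 0.267 0.218 0.939
outer loop
vertex -0.128 0.177 4.864
vertex -0.418 1.439 4.653
vertex -0.904 0.803 4.939
endloop
endfacet
facet normal 0.776 -0.627 -0.075
outer loop
vertex 0.358 0.813 4.578
vertex -0.128 0.177 4.864
vertex -0.176 0.377 2.701
endloop
endfacet
facet normal 0.267 0.218 0.939
outer loop
vertex 0.358 0.813 4.578
vertex -0.418 1.439 4.653
vertex -0.128 0.177 4.864
endloop
endfacet
facet normal -0.776 0.627 0.075
outer loop
vertex -0.904 0.803 4.939
vertex -0.418 1.439 4.653
vertex -1.438 0.367 3.062
endloop
endfacet
facet normal -0.267 -0.218 -0.939
outer loop
vertex -0.952 1.003 2.776
vertex -0.176 0.377 2.701
vertex -1.438 0.367 3.062
endloop
endfacet
facet normal -0.776 0.627 0.075
outer loop
vertex -1.438 0.367 3.062
vertex -0.418 1.439 4.653
vertex -0.952 1.003 2.776
endloop
endfacet
facet normal 0.571 0.749 -0.336
outer loop
vertex -0.952 1.003 2.776
vertex 0.358 0.813 4.578
vertex -0.176 0.377 2.701
endloop
endfacet
facet normal 0.571 0.749 -0.336
outer loop
vertex -0.418 1.439 4.653
vertex 0.358 0.813 4.578
vertex -0.952 1.003 2.776
endloop
endfacet
facet normal -0.237 -0.746 -0.622
outer loop
vertex -1.608 0.571 0.699
vertex -2.298 0.776 0.716
vertex -1.729 0.937 0.306
endloop
endfacet
facet normal 0.946 -0.032 -0.321
outer loop
vertex -1.608 0.571 0.699
vertex -1.729 0.937 0.306
vertex -1.232 1.759 1.687
endloop
endfacet
facet normal 0.947 -0.034 -0.321
outer loop
vertex -1.232 1.759 1.687
vertex -1.729 0.937 0.306
vertex -1.352 2.125 1.294
endloop
endfacet
facet normal 0.237 0.746 0.622
outer loop
vertex -1.232 1.759 1.687
vertex -1.352 2.125 1.294
vertex -1.922 1.964 1.704
endloop
endfacet
facet normal -0.237 -0.747 -0.622
outer loop
vertex -1.729 0.937 0.306
vertex -2.298 0.776 0.716
vertex -2.183 1.209 0.152
endloop
endfacet
facet normal 0.515 0.445 -0.732
outer loop
vertex -1.729 0.937 0.306
vertex -2.183 1.209 0.152
vertex -1.352 2.125 1.294
endloop
endfacet
facet normal 0.514 0.447 -0.732
outer loop
vertex -1.352 2.125 1.294
vertex -2.183 1.209 0.152
vertex -1.807 2.396 1.14
endloop
endfacet
facet normal 0.235 0.748 0.621
outer loop
vertex -1.352 2.125 1.294
vertex -1.807 2.396 1.14
vertex -1.922 1.964 1.704
endloop
endfacet
facet normal -0.237 -0.747 -0.622
outer loop
vertex -2.183 1.209 0.152
vertex -2.298 0.776 0.716
vertex -2.705 1.227 0.329
endloop
endfacet
facet normal -0.219 0.664 -0.715
outer loop
vertex -2.183 1.209 0.152
vertex -2.705 1.227 0.329
vertex -1.807 2.396 1.14
endloop
endfacet
facet normal -0.219 0.664 -0.715
outer loop
vertex -1.807 2.396 1.14
vertex -2.705 1.227 0.329
vertex -2.328 2.415 1.317
endloop
endfacet
facet normal 0.238 0.747 0.621
outer loop
vertex -1.807 2.396 1.14
vertex -2.328 2.415 1.317
vertex -1.922 1.964 1.704
endloop
endfacet
facet normal -0.237 -0.747 -0.621
outer loop
vertex -2.705 1.227 0.329
vertex -2.298 0.776 0.716
vertex -2.988 0.981 0.733
endloop
endfacet
facet normal -0.825 0.493 -0.278
outer loop
vertex -2.705 1.227 0.329
vertex -2.988 0.981 0.733
vertex -2.328 2.415 1.317
endloop
endfacet
facet normal -0.824 0.493 -0.279
outer loop
vertex -2.328 2.415 1.317
vertex -2.988 0.981 0.733
vertex -2.612 2.169 1.721
endloop
endfacet
facet normal 0.237 0.747 0.621
outer loop
vertex -2.328 2.415 1.317
vertex -2.612 2.169 1.721
vertex -1.922 1.964 1.704
endloop
endfacet
facet normal -0.237 -0.746 -0.622
outer loop
vertex -2.988 0.981 0.733
vertex -2.298 0.776 0.716
vertex -2.868 0.615 1.126
endloop
endfacet
facet normal -0.947 0.033 0.320
outer loop
vertex -2.988 0.981 0.733
vertex -2.868 0.615 1.126
vertex -2.612 2.169 1.721
endloop
endfacet
facet normal -0.946 0.033 0.322
outer loop
vertex -2.612 2.169 1.721
vertex -2.868 0.615 1.126
vertex -2.491 1.803 2.114
endloop
endfacet
facet normal 0.237 0.746 0.622
outer loop
vertex -2.612 2.169 1.721
vertex -2.491 1.803 2.114
vertex -1.922 1.964 1.704
endloop
endfacet
facet normal -0.235 -0.748 -0.621
outer loop
vertex -2.868 0.615 1.126
vertex -2.298 0.776 0.716
vertex -2.413 0.344 1.28
endloop
endfacet
facet normal -0.514 -0.446 0.733
outer loop
vertex -2.868 0.615 1.126
vertex -2.413 0.344 1.28
vertex -2.491 1.803 2.114
endloop
endfacet
facet normal -0.515 -0.446 0.732
outer loop
vertex -2.491 1.803 2.114
vertex -2.413 0.344 1.28
vertex -2.037 1.531 2.268
endloop
endfacet
facet normal 0.237 0.747 0.622
outer loop
vertex -2.491 1.803 2.114
vertex -2.037 1.531 2.268
vertex -1.922 1.964 1.704
endloop
endfacet
facet normal -0.238 -0.747 -0.621
outer loop
vertex -2.413 0.344 1.28
vertex -2.298 0.776 0.716
vertex -1.892 0.325 1.103
endloop
endfacet
facet normal 0.219 -0.664 0.715
outer loop
vertex -2.413 0.344 1.28
vertex -1.892 0.325 1.103
vertex -2.037 1.531 2.268
endloop
endfacet
facet normal 0.219 -0.664 0.715
outer loop
vertex -2.037 1.531 2.268
vertex -1.892 0.325 1.103
vertex -1.515 1.513 2.091
endloop
endfacet
facet normal 0.237 0.747 0.622
outer loop
vertex -2.037 1.531 2.268
vertex -1.515 1.513 2.091
vertex -1.922 1.964 1.704
endloop
endfacet
facet normal -0.237 -0.747 -0.621
outer loop
vertex -1.892 0.325 1.103
vertex -2.298 0.776 0.716
vertex -1.608 0.571 0.699
endloop
endfacet
facet normal 0.824 -0.493 0.279
outer loop
vertex -1.892 0.325 1.103
vertex -1.608 0.571 0.699
vertex -1.515 1.513 2.091
endloop
endfacet
facet normal 0.825 -0.492 0.278
outer loop
vertex -1.515 1.513 2.091
vertex -1.608 0.571 0.699
vertex -1.232 1.759 1.687
endloop
endfacet
facet normal 0.237 0.747 0.621
outer loop
vertex -1.515 1.513 2.091
vertex -1.232 1.759 1.687
vertex -1.922 1.964 1.704
endloop
endfacet

endsolid


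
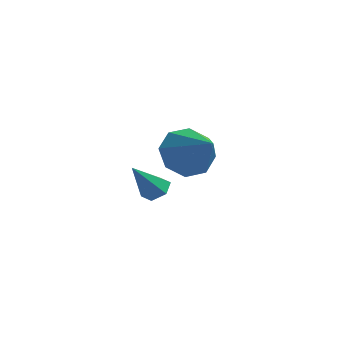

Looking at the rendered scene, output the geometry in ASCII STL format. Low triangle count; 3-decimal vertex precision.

solid 
facet normal 0.397 0.412 -0.820
outer loop
vertex -0.838 3.218 -1.533
vertex -1.303 3.56 -1.586
vertex -0.847 3.738 -1.276
endloop
endfacet
facet normal 0.752 -0.282 0.596
outer loop
vertex -0.838 3.218 -1.533
vertex -0.847 3.738 -1.276
vertex -1.917 2.92 -0.314
endloop
endfacet
facet normal 0.396 0.414 -0.820
outer loop
vertex -0.847 3.738 -1.276
vertex -1.303 3.56 -1.586
vertex -1.312 4.08 -1.328
endloop
endfacet
facet normal 0.303 0.533 0.790
outer loop
vertex -0.847 3.738 -1.276
vertex -1.312 4.08 -1.328
vertex -1.917 2.92 -0.314
endloop
endfacet
facet normal 0.395 0.414 -0.820
outer loop
vertex -1.312 4.08 -1.328
vertex -1.303 3.56 -1.586
vertex -1.769 3.902 -1.638
endloop
endfacet
facet normal -0.571 0.689 0.447
outer loop
vertex -1.312 4.08 -1.328
vertex -1.769 3.902 -1.638
vertex -1.917 2.92 -0.314
endloop
endfacet
facet normal 0.395 0.414 -0.820
outer loop
vertex -1.769 3.902 -1.638
vertex -1.303 3.56 -1.586
vertex -1.76 3.382 -1.896
endloop
endfacet
facet normal -0.995 0.028 -0.091
outer loop
vertex -1.769 3.902 -1.638
vertex -1.76 3.382 -1.896
vertex -1.917 2.92 -0.314
endloop
endfacet
facet normal 0.396 0.412 -0.820
outer loop
vertex -1.76 3.382 -1.896
vertex -1.303 3.56 -1.586
vertex -1.294 3.04 -1.843
endloop
endfacet
facet normal -0.546 -0.788 -0.284
outer loop
vertex -1.76 3.382 -1.896
vertex -1.294 3.04 -1.843
vertex -1.917 2.92 -0.314
endloop
endfacet
facet normal 0.397 0.412 -0.820
outer loop
vertex -1.294 3.04 -1.843
vertex -1.303 3.56 -1.586
vertex -0.838 3.218 -1.533
endloop
endfacet
facet normal 0.328 -0.943 0.059
outer loop
vertex -1.294 3.04 -1.843
vertex -0.838 3.218 -1.533
vertex -1.917 2.92 -0.314
endloop
endfacet
facet normal -0.601 0.539 -0.590
outer loop
vertex 1.55 0.65 1.998
vertex 0.793 0.15 2.312
vertex 1.239 0.953 2.591
endloop
endfacet
facet normal 0.873 0.425 0.241
outer loop
vertex 1.55 0.65 1.998
vertex 1.239 0.953 2.591
vertex 1.887 -0.83 3.388
endloop
endfacet
facet normal -0.600 0.539 -0.592
outer loop
vertex 1.239 0.953 2.591
vertex 0.793 0.15 2.312
vertex 0.666 0.786 3.02
endloop
endfacet
facet normal 0.424 0.494 0.759
outer loop
vertex 1.239 0.953 2.591
vertex 0.666 0.786 3.02
vertex 1.887 -0.83 3.388
endloop
endfacet
facet normal -0.600 0.538 -0.591
outer loop
vertex 0.666 0.786 3.02
vertex 0.793 0.15 2.312
vertex 0.168 0.246 3.034
endloop
endfacet
facet normal -0.118 0.135 0.984
outer loop
vertex 0.666 0.786 3.02
vertex 0.168 0.246 3.034
vertex 1.887 -0.83 3.388
endloop
endfacet
facet normal -0.601 0.537 -0.592
outer loop
vertex 0.168 0.246 3.034
vertex 0.793 0.15 2.312
vertex 0.036 -0.351 2.626
endloop
endfacet
facet normal -0.437 -0.440 0.785
outer loop
vertex 0.168 0.246 3.034
vertex 0.036 -0.351 2.626
vertex 1.887 -0.83 3.388
endloop
endfacet
facet normal -0.601 0.538 -0.591
outer loop
vertex 0.036 -0.351 2.626
vertex 0.793 0.15 2.312
vertex 0.348 -0.654 2.033
endloop
endfacet
facet normal -0.346 -0.897 0.276
outer loop
vertex 0.036 -0.351 2.626
vertex 0.348 -0.654 2.033
vertex 1.887 -0.83 3.388
endloop
endfacet
facet normal -0.601 0.538 -0.591
outer loop
vertex 0.348 -0.654 2.033
vertex 0.793 0.15 2.312
vertex 0.92 -0.486 1.604
endloop
endfacet
facet normal 0.102 -0.965 -0.242
outer loop
vertex 0.348 -0.654 2.033
vertex 0.92 -0.486 1.604
vertex 1.887 -0.83 3.388
endloop
endfacet
facet normal -0.600 0.538 -0.591
outer loop
vertex 0.92 -0.486 1.604
vertex 0.793 0.15 2.312
vertex 1.418 0.054 1.59
endloop
endfacet
facet normal 0.644 -0.606 -0.466
outer loop
vertex 0.92 -0.486 1.604
vertex 1.418 0.054 1.59
vertex 1.887 -0.83 3.388
endloop
endfacet
facet normal -0.601 0.538 -0.591
outer loop
vertex 1.418 0.054 1.59
vertex 0.793 0.15 2.312
vertex 1.55 0.65 1.998
endloop
endfacet
facet normal 0.963 -0.031 -0.266
outer loop
vertex 1.418 0.054 1.59
vertex 1.55 0.65 1.998
vertex 1.887 -0.83 3.388
endloop
endfacet

endsolid


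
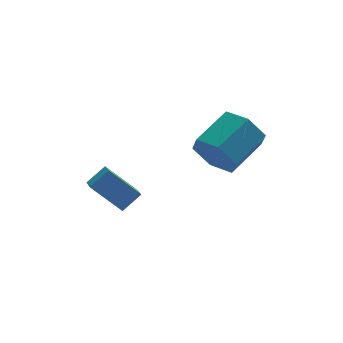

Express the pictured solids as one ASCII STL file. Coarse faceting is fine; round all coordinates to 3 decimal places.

solid 
facet normal -0.748 -0.232 -0.622
outer loop
vertex -0.915 1.576 0.38
vertex -0.867 2.51 -0.026
vertex 0.104 1.072 -0.659
endloop
endfacet
facet normal -0.047 -0.916 0.398
outer loop
vertex 0.807 1.29 -0.074
vertex -0.915 1.576 0.38
vertex 0.104 1.072 -0.659
endloop
endfacet
facet normal -0.748 -0.232 -0.622
outer loop
vertex 0.104 1.072 -0.659
vertex -0.867 2.51 -0.026
vertex 0.152 2.007 -1.065
endloop
endfacet
facet normal 0.662 -0.327 -0.674
outer loop
vertex 0.152 2.007 -1.065
vertex 0.807 1.29 -0.074
vertex 0.104 1.072 -0.659
endloop
endfacet
facet normal -0.662 0.327 0.674
outer loop
vertex -0.915 1.576 0.38
vertex -0.164 2.728 0.559
vertex -0.867 2.51 -0.026
endloop
endfacet
facet normal -0.048 -0.917 0.397
outer loop
vertex -0.212 1.793 0.965
vertex -0.915 1.576 0.38
vertex 0.807 1.29 -0.074
endloop
endfacet
facet normal -0.662 0.327 0.674
outer loop
vertex -0.212 1.793 0.965
vertex -0.164 2.728 0.559
vertex -0.915 1.576 0.38
endloop
endfacet
facet normal 0.047 0.916 -0.398
outer loop
vertex -0.867 2.51 -0.026
vertex -0.164 2.728 0.559
vertex 0.152 2.007 -1.065
endloop
endfacet
facet normal 0.662 -0.327 -0.674
outer loop
vertex 0.855 2.224 -0.48
vertex 0.807 1.29 -0.074
vertex 0.152 2.007 -1.065
endloop
endfacet
facet normal 0.048 0.916 -0.398
outer loop
vertex 0.152 2.007 -1.065
vertex -0.164 2.728 0.559
vertex 0.855 2.224 -0.48
endloop
endfacet
facet normal 0.748 0.232 0.622
outer loop
vertex 0.855 2.224 -0.48
vertex -0.212 1.793 0.965
vertex 0.807 1.29 -0.074
endloop
endfacet
facet normal 0.748 0.232 0.622
outer loop
vertex -0.164 2.728 0.559
vertex -0.212 1.793 0.965
vertex 0.855 2.224 -0.48
endloop
endfacet
facet normal -0.747 -0.543 -0.383
outer loop
vertex 3.51 -0.548 1.852
vertex 2.956 -0.313 2.6
vertex 2.96 0.237 1.813
endloop
endfacet
facet normal 0.336 0.189 -0.923
outer loop
vertex 3.51 -0.548 1.852
vertex 2.96 0.237 1.813
vertex 4.758 0.358 2.492
endloop
endfacet
facet normal 0.336 0.190 -0.923
outer loop
vertex 4.758 0.358 2.492
vertex 2.96 0.237 1.813
vertex 4.208 1.144 2.454
endloop
endfacet
facet normal 0.748 0.542 0.384
outer loop
vertex 4.758 0.358 2.492
vertex 4.208 1.144 2.454
vertex 4.204 0.593 3.24
endloop
endfacet
facet normal -0.747 -0.543 -0.383
outer loop
vertex 2.96 0.237 1.813
vertex 2.956 -0.313 2.6
vertex 2.405 0.472 2.561
endloop
endfacet
facet normal -0.329 0.803 -0.496
outer loop
vertex 2.96 0.237 1.813
vertex 2.405 0.472 2.561
vertex 4.208 1.144 2.454
endloop
endfacet
facet normal -0.329 0.803 -0.497
outer loop
vertex 4.208 1.144 2.454
vertex 2.405 0.472 2.561
vertex 3.653 1.379 3.201
endloop
endfacet
facet normal 0.747 0.543 0.384
outer loop
vertex 4.208 1.144 2.454
vertex 3.653 1.379 3.201
vertex 4.204 0.593 3.24
endloop
endfacet
facet normal -0.747 -0.543 -0.383
outer loop
vertex 2.405 0.472 2.561
vertex 2.956 -0.313 2.6
vertex 2.402 -0.078 3.348
endloop
endfacet
facet normal -0.665 0.614 0.426
outer loop
vertex 2.405 0.472 2.561
vertex 2.402 -0.078 3.348
vertex 3.653 1.379 3.201
endloop
endfacet
facet normal -0.664 0.613 0.427
outer loop
vertex 3.653 1.379 3.201
vertex 2.402 -0.078 3.348
vertex 3.65 0.828 3.988
endloop
endfacet
facet normal 0.747 0.543 0.383
outer loop
vertex 3.653 1.379 3.201
vertex 3.65 0.828 3.988
vertex 4.204 0.593 3.24
endloop
endfacet
facet normal -0.748 -0.542 -0.384
outer loop
vertex 2.402 -0.078 3.348
vertex 2.956 -0.313 2.6
vertex 2.952 -0.864 3.386
endloop
endfacet
facet normal -0.335 -0.190 0.923
outer loop
vertex 2.402 -0.078 3.348
vertex 2.952 -0.864 3.386
vertex 3.65 0.828 3.988
endloop
endfacet
facet normal -0.336 -0.190 0.923
outer loop
vertex 3.65 0.828 3.988
vertex 2.952 -0.864 3.386
vertex 4.2 0.043 4.027
endloop
endfacet
facet normal 0.747 0.543 0.383
outer loop
vertex 3.65 0.828 3.988
vertex 4.2 0.043 4.027
vertex 4.204 0.593 3.24
endloop
endfacet
facet normal -0.747 -0.543 -0.384
outer loop
vertex 2.952 -0.864 3.386
vertex 2.956 -0.313 2.6
vertex 3.507 -1.099 2.639
endloop
endfacet
facet normal 0.329 -0.803 0.497
outer loop
vertex 2.952 -0.864 3.386
vertex 3.507 -1.099 2.639
vertex 4.2 0.043 4.027
endloop
endfacet
facet normal 0.329 -0.803 0.497
outer loop
vertex 4.2 0.043 4.027
vertex 3.507 -1.099 2.639
vertex 4.755 -0.192 3.279
endloop
endfacet
facet normal 0.747 0.543 0.383
outer loop
vertex 4.2 0.043 4.027
vertex 4.755 -0.192 3.279
vertex 4.204 0.593 3.24
endloop
endfacet
facet normal -0.747 -0.543 -0.383
outer loop
vertex 3.507 -1.099 2.639
vertex 2.956 -0.313 2.6
vertex 3.51 -0.548 1.852
endloop
endfacet
facet normal 0.665 -0.613 -0.427
outer loop
vertex 3.507 -1.099 2.639
vertex 3.51 -0.548 1.852
vertex 4.755 -0.192 3.279
endloop
endfacet
facet normal 0.664 -0.614 -0.426
outer loop
vertex 4.755 -0.192 3.279
vertex 3.51 -0.548 1.852
vertex 4.758 0.358 2.492
endloop
endfacet
facet normal 0.747 0.543 0.383
outer loop
vertex 4.755 -0.192 3.279
vertex 4.758 0.358 2.492
vertex 4.204 0.593 3.24
endloop
endfacet

endsolid


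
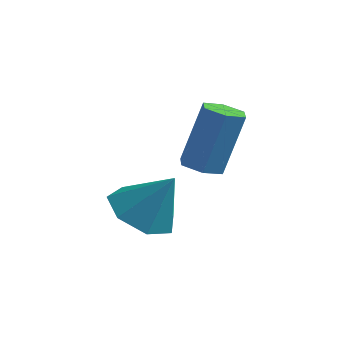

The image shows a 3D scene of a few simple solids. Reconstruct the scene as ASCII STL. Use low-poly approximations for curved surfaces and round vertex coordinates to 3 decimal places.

solid 
facet normal -0.530 -0.139 -0.836
outer loop
vertex 2.105 -0.541 1.201
vertex 1.708 -1.212 1.564
vertex 1.477 -0.383 1.573
endloop
endfacet
facet normal 0.360 0.905 0.224
outer loop
vertex 2.105 -0.541 1.201
vertex 1.477 -0.383 1.573
vertex 2.412 -1.028 2.676
endloop
endfacet
facet normal -0.530 -0.139 -0.837
outer loop
vertex 1.477 -0.383 1.573
vertex 1.708 -1.212 1.564
vertex 1.023 -0.85 1.938
endloop
endfacet
facet normal -0.243 0.733 0.635
outer loop
vertex 1.477 -0.383 1.573
vertex 1.023 -0.85 1.938
vertex 2.412 -1.028 2.676
endloop
endfacet
facet normal -0.530 -0.138 -0.837
outer loop
vertex 1.023 -0.85 1.938
vertex 1.708 -1.212 1.564
vertex 1.084 -1.589 2.021
endloop
endfacet
facet normal -0.462 0.061 0.885
outer loop
vertex 1.023 -0.85 1.938
vertex 1.084 -1.589 2.021
vertex 2.412 -1.028 2.676
endloop
endfacet
facet normal -0.530 -0.138 -0.837
outer loop
vertex 1.084 -1.589 2.021
vertex 1.708 -1.212 1.564
vertex 1.615 -2.044 1.76
endloop
endfacet
facet normal -0.132 -0.605 0.785
outer loop
vertex 1.084 -1.589 2.021
vertex 1.615 -2.044 1.76
vertex 2.412 -1.028 2.676
endloop
endfacet
facet normal -0.531 -0.138 -0.836
outer loop
vertex 1.615 -2.044 1.76
vertex 1.708 -1.212 1.564
vertex 2.215 -1.873 1.351
endloop
endfacet
facet normal 0.498 -0.763 0.412
outer loop
vertex 1.615 -2.044 1.76
vertex 2.215 -1.873 1.351
vertex 2.412 -1.028 2.676
endloop
endfacet
facet normal -0.531 -0.138 -0.836
outer loop
vertex 2.215 -1.873 1.351
vertex 1.708 -1.212 1.564
vertex 2.433 -1.204 1.102
endloop
endfacet
facet normal 0.955 -0.294 0.046
outer loop
vertex 2.215 -1.873 1.351
vertex 2.433 -1.204 1.102
vertex 2.412 -1.028 2.676
endloop
endfacet
facet normal -0.531 -0.138 -0.836
outer loop
vertex 2.433 -1.204 1.102
vertex 1.708 -1.212 1.564
vertex 2.105 -0.541 1.201
endloop
endfacet
facet normal 0.893 0.448 -0.038
outer loop
vertex 2.433 -1.204 1.102
vertex 2.105 -0.541 1.201
vertex 2.412 -1.028 2.676
endloop
endfacet
facet normal -0.177 -0.283 -0.943
outer loop
vertex 2.701 0.583 2.104
vertex 2.17 0.599 2.199
vertex 2.426 1.039 2.019
endloop
endfacet
facet normal 0.842 0.453 -0.293
outer loop
vertex 2.701 0.583 2.104
vertex 2.426 1.039 2.019
vertex 3.001 1.064 3.707
endloop
endfacet
facet normal 0.842 0.452 -0.294
outer loop
vertex 3.001 1.064 3.707
vertex 2.426 1.039 2.019
vertex 2.726 1.521 3.621
endloop
endfacet
facet normal 0.176 0.283 0.943
outer loop
vertex 3.001 1.064 3.707
vertex 2.726 1.521 3.621
vertex 2.47 1.081 3.801
endloop
endfacet
facet normal -0.176 -0.283 -0.943
outer loop
vertex 2.426 1.039 2.019
vertex 2.17 0.599 2.199
vertex 1.895 1.056 2.113
endloop
endfacet
facet normal -0.020 0.958 -0.285
outer loop
vertex 2.426 1.039 2.019
vertex 1.895 1.056 2.113
vertex 2.726 1.521 3.621
endloop
endfacet
facet normal -0.021 0.959 -0.284
outer loop
vertex 2.726 1.521 3.621
vertex 1.895 1.056 2.113
vertex 2.195 1.537 3.715
endloop
endfacet
facet normal 0.175 0.284 0.943
outer loop
vertex 2.726 1.521 3.621
vertex 2.195 1.537 3.715
vertex 2.47 1.081 3.801
endloop
endfacet
facet normal -0.176 -0.283 -0.943
outer loop
vertex 1.895 1.056 2.113
vertex 2.17 0.599 2.199
vertex 1.639 0.616 2.293
endloop
endfacet
facet normal -0.863 0.506 0.010
outer loop
vertex 1.895 1.056 2.113
vertex 1.639 0.616 2.293
vertex 2.195 1.537 3.715
endloop
endfacet
facet normal -0.863 0.506 0.010
outer loop
vertex 2.195 1.537 3.715
vertex 1.639 0.616 2.293
vertex 1.939 1.097 3.896
endloop
endfacet
facet normal 0.177 0.285 0.942
outer loop
vertex 2.195 1.537 3.715
vertex 1.939 1.097 3.896
vertex 2.47 1.081 3.801
endloop
endfacet
facet normal -0.176 -0.283 -0.943
outer loop
vertex 1.639 0.616 2.293
vertex 2.17 0.599 2.199
vertex 1.914 0.159 2.379
endloop
endfacet
facet normal -0.843 -0.452 0.293
outer loop
vertex 1.639 0.616 2.293
vertex 1.914 0.159 2.379
vertex 1.939 1.097 3.896
endloop
endfacet
facet normal -0.842 -0.453 0.294
outer loop
vertex 1.939 1.097 3.896
vertex 1.914 0.159 2.379
vertex 2.214 0.641 3.981
endloop
endfacet
facet normal 0.177 0.283 0.943
outer loop
vertex 1.939 1.097 3.896
vertex 2.214 0.641 3.981
vertex 2.47 1.081 3.801
endloop
endfacet
facet normal -0.175 -0.284 -0.943
outer loop
vertex 1.914 0.159 2.379
vertex 2.17 0.599 2.199
vertex 2.445 0.143 2.285
endloop
endfacet
facet normal 0.021 -0.958 0.284
outer loop
vertex 1.914 0.159 2.379
vertex 2.445 0.143 2.285
vertex 2.214 0.641 3.981
endloop
endfacet
facet normal 0.020 -0.959 0.284
outer loop
vertex 2.214 0.641 3.981
vertex 2.445 0.143 2.285
vertex 2.745 0.624 3.887
endloop
endfacet
facet normal 0.176 0.283 0.943
outer loop
vertex 2.214 0.641 3.981
vertex 2.745 0.624 3.887
vertex 2.47 1.081 3.801
endloop
endfacet
facet normal -0.177 -0.285 -0.942
outer loop
vertex 2.445 0.143 2.285
vertex 2.17 0.599 2.199
vertex 2.701 0.583 2.104
endloop
endfacet
facet normal 0.863 -0.506 -0.010
outer loop
vertex 2.445 0.143 2.285
vertex 2.701 0.583 2.104
vertex 2.745 0.624 3.887
endloop
endfacet
facet normal 0.863 -0.506 -0.010
outer loop
vertex 2.745 0.624 3.887
vertex 2.701 0.583 2.104
vertex 3.001 1.064 3.707
endloop
endfacet
facet normal 0.176 0.283 0.943
outer loop
vertex 2.745 0.624 3.887
vertex 3.001 1.064 3.707
vertex 2.47 1.081 3.801
endloop
endfacet

endsolid


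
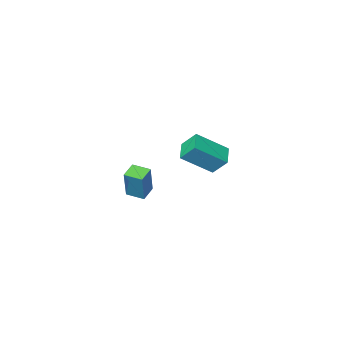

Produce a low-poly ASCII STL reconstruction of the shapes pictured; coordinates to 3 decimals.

solid 
facet normal -0.533 -0.782 0.323
outer loop
vertex -3.31 -0.939 3.195
vertex -4.906 -0.355 1.979
vertex -2.854 -1.635 2.262
endloop
endfacet
facet normal 0.764 -0.279 0.582
outer loop
vertex -2.194 -0.665 1.861
vertex -3.31 -0.939 3.195
vertex -2.854 -1.635 2.262
endloop
endfacet
facet normal -0.533 -0.782 0.323
outer loop
vertex -2.854 -1.635 2.262
vertex -4.906 -0.355 1.979
vertex -4.45 -1.051 1.046
endloop
endfacet
facet normal 0.365 -0.557 -0.746
outer loop
vertex -4.45 -1.051 1.046
vertex -2.194 -0.665 1.861
vertex -2.854 -1.635 2.262
endloop
endfacet
facet normal -0.365 0.557 0.746
outer loop
vertex -3.31 -0.939 3.195
vertex -4.246 0.615 1.578
vertex -4.906 -0.355 1.979
endloop
endfacet
facet normal 0.764 -0.279 0.582
outer loop
vertex -2.65 0.031 2.794
vertex -3.31 -0.939 3.195
vertex -2.194 -0.665 1.861
endloop
endfacet
facet normal -0.365 0.557 0.746
outer loop
vertex -2.65 0.031 2.794
vertex -4.246 0.615 1.578
vertex -3.31 -0.939 3.195
endloop
endfacet
facet normal -0.764 0.279 -0.582
outer loop
vertex -4.906 -0.355 1.979
vertex -4.246 0.615 1.578
vertex -4.45 -1.051 1.046
endloop
endfacet
facet normal 0.365 -0.557 -0.746
outer loop
vertex -3.79 -0.081 0.645
vertex -2.194 -0.665 1.861
vertex -4.45 -1.051 1.046
endloop
endfacet
facet normal -0.764 0.279 -0.582
outer loop
vertex -4.45 -1.051 1.046
vertex -4.246 0.615 1.578
vertex -3.79 -0.081 0.645
endloop
endfacet
facet normal 0.533 0.782 -0.323
outer loop
vertex -3.79 -0.081 0.645
vertex -2.65 0.031 2.794
vertex -2.194 -0.665 1.861
endloop
endfacet
facet normal 0.533 0.782 -0.323
outer loop
vertex -4.246 0.615 1.578
vertex -2.65 0.031 2.794
vertex -3.79 -0.081 0.645
endloop
endfacet
facet normal -0.797 -0.512 0.320
outer loop
vertex 2.654 3.209 4.484
vertex 2.109 3.993 4.382
vertex 2.294 2.746 2.846
endloop
endfacet
facet normal 0.568 -0.816 0.106
outer loop
vertex 3.011 3.207 2.558
vertex 2.654 3.209 4.484
vertex 2.294 2.746 2.846
endloop
endfacet
facet normal -0.797 -0.513 0.320
outer loop
vertex 2.294 2.746 2.846
vertex 2.109 3.993 4.382
vertex 1.749 3.529 2.744
endloop
endfacet
facet normal -0.207 -0.267 -0.941
outer loop
vertex 1.749 3.529 2.744
vertex 3.011 3.207 2.558
vertex 2.294 2.746 2.846
endloop
endfacet
facet normal 0.207 0.266 0.941
outer loop
vertex 2.654 3.209 4.484
vertex 2.826 4.454 4.094
vertex 2.109 3.993 4.382
endloop
endfacet
facet normal 0.568 -0.816 0.106
outer loop
vertex 3.371 3.671 4.196
vertex 2.654 3.209 4.484
vertex 3.011 3.207 2.558
endloop
endfacet
facet normal 0.207 0.266 0.941
outer loop
vertex 3.371 3.671 4.196
vertex 2.826 4.454 4.094
vertex 2.654 3.209 4.484
endloop
endfacet
facet normal -0.568 0.816 -0.106
outer loop
vertex 2.109 3.993 4.382
vertex 2.826 4.454 4.094
vertex 1.749 3.529 2.744
endloop
endfacet
facet normal -0.207 -0.266 -0.942
outer loop
vertex 2.466 3.991 2.456
vertex 3.011 3.207 2.558
vertex 1.749 3.529 2.744
endloop
endfacet
facet normal -0.568 0.816 -0.106
outer loop
vertex 1.749 3.529 2.744
vertex 2.826 4.454 4.094
vertex 2.466 3.991 2.456
endloop
endfacet
facet normal 0.797 0.512 -0.320
outer loop
vertex 2.466 3.991 2.456
vertex 3.371 3.671 4.196
vertex 3.011 3.207 2.558
endloop
endfacet
facet normal 0.797 0.513 -0.320
outer loop
vertex 2.826 4.454 4.094
vertex 3.371 3.671 4.196
vertex 2.466 3.991 2.456
endloop
endfacet

endsolid


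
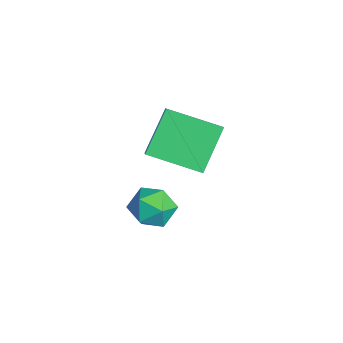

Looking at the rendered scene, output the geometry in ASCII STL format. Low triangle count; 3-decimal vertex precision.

solid 
facet normal -0.289 0.913 -0.287
outer loop
vertex 1.394 -1.312 -0.947
vertex 0.938 -1.217 -0.184
vertex 1.793 -0.96 -0.228
endloop
endfacet
facet normal 0.349 0.751 -0.561
outer loop
vertex 1.394 -1.312 -0.947
vertex 1.793 -0.96 -0.228
vertex 2.231 -1.547 -0.741
endloop
endfacet
facet normal 0.277 0.155 -0.948
outer loop
vertex 1.394 -1.312 -0.947
vertex 2.231 -1.547 -0.741
vertex 1.647 -2.166 -1.013
endloop
endfacet
facet normal -0.405 -0.049 -0.913
outer loop
vertex 1.394 -1.312 -0.947
vertex 1.647 -2.166 -1.013
vertex 0.848 -1.962 -0.67
endloop
endfacet
facet normal -0.755 0.420 -0.504
outer loop
vertex 1.394 -1.312 -0.947
vertex 0.848 -1.962 -0.67
vertex 0.938 -1.217 -0.184
endloop
endfacet
facet normal 0.793 0.609 -0.019
outer loop
vertex 2.231 -1.547 -0.741
vertex 1.793 -0.96 -0.228
vertex 2.292 -1.598 0.15
endloop
endfacet
facet normal -0.240 0.873 0.425
outer loop
vertex 1.793 -0.96 -0.228
vertex 0.938 -1.217 -0.184
vertex 1.493 -1.394 0.493
endloop
endfacet
facet normal -0.995 0.073 0.072
outer loop
vertex 0.938 -1.217 -0.184
vertex 0.848 -1.962 -0.67
vertex 0.909 -2.013 0.221
endloop
endfacet
facet normal -0.428 -0.684 -0.590
outer loop
vertex 0.848 -1.962 -0.67
vertex 1.647 -2.166 -1.013
vertex 1.347 -2.6 -0.292
endloop
endfacet
facet normal 0.676 -0.354 -0.647
outer loop
vertex 1.647 -2.166 -1.013
vertex 2.231 -1.547 -0.741
vertex 2.202 -2.343 -0.336
endloop
endfacet
facet normal 0.405 0.049 0.913
outer loop
vertex 1.746 -2.248 0.427
vertex 2.292 -1.598 0.15
vertex 1.493 -1.394 0.493
endloop
endfacet
facet normal -0.277 -0.155 0.948
outer loop
vertex 1.746 -2.248 0.427
vertex 1.493 -1.394 0.493
vertex 0.909 -2.013 0.221
endloop
endfacet
facet normal -0.349 -0.751 0.561
outer loop
vertex 1.746 -2.248 0.427
vertex 0.909 -2.013 0.221
vertex 1.347 -2.6 -0.292
endloop
endfacet
facet normal 0.289 -0.913 0.287
outer loop
vertex 1.746 -2.248 0.427
vertex 1.347 -2.6 -0.292
vertex 2.202 -2.343 -0.336
endloop
endfacet
facet normal 0.755 -0.420 0.504
outer loop
vertex 1.746 -2.248 0.427
vertex 2.202 -2.343 -0.336
vertex 2.292 -1.598 0.15
endloop
endfacet
facet normal 0.428 0.684 0.590
outer loop
vertex 1.493 -1.394 0.493
vertex 2.292 -1.598 0.15
vertex 1.793 -0.96 -0.228
endloop
endfacet
facet normal -0.676 0.354 0.647
outer loop
vertex 0.909 -2.013 0.221
vertex 1.493 -1.394 0.493
vertex 0.938 -1.217 -0.184
endloop
endfacet
facet normal -0.793 -0.609 0.019
outer loop
vertex 1.347 -2.6 -0.292
vertex 0.909 -2.013 0.221
vertex 0.848 -1.962 -0.67
endloop
endfacet
facet normal 0.240 -0.873 -0.425
outer loop
vertex 2.202 -2.343 -0.336
vertex 1.347 -2.6 -0.292
vertex 1.647 -2.166 -1.013
endloop
endfacet
facet normal 0.995 -0.073 -0.072
outer loop
vertex 2.292 -1.598 0.15
vertex 2.202 -2.343 -0.336
vertex 2.231 -1.547 -0.741
endloop
endfacet
facet normal -0.751 0.135 -0.646
outer loop
vertex -3.39 -0.217 0.375
vertex -2.514 1.618 -0.26
vertex -2.352 -1.2 -1.038
endloop
endfacet
facet normal -0.411 -0.862 0.298
outer loop
vertex -1.586 -1.338 -0.38
vertex -3.39 -0.217 0.375
vertex -2.352 -1.2 -1.038
endloop
endfacet
facet normal -0.752 0.135 -0.646
outer loop
vertex -2.352 -1.2 -1.038
vertex -2.514 1.618 -0.26
vertex -1.477 0.635 -1.673
endloop
endfacet
facet normal 0.516 -0.489 -0.703
outer loop
vertex -1.477 0.635 -1.673
vertex -1.586 -1.338 -0.38
vertex -2.352 -1.2 -1.038
endloop
endfacet
facet normal -0.516 0.490 0.703
outer loop
vertex -3.39 -0.217 0.375
vertex -1.748 1.48 0.398
vertex -2.514 1.618 -0.26
endloop
endfacet
facet normal -0.411 -0.862 0.298
outer loop
vertex -2.623 -0.355 1.033
vertex -3.39 -0.217 0.375
vertex -1.586 -1.338 -0.38
endloop
endfacet
facet normal -0.515 0.489 0.703
outer loop
vertex -2.623 -0.355 1.033
vertex -1.748 1.48 0.398
vertex -3.39 -0.217 0.375
endloop
endfacet
facet normal 0.411 0.862 -0.298
outer loop
vertex -2.514 1.618 -0.26
vertex -1.748 1.48 0.398
vertex -1.477 0.635 -1.673
endloop
endfacet
facet normal 0.515 -0.489 -0.703
outer loop
vertex -0.71 0.497 -1.015
vertex -1.586 -1.338 -0.38
vertex -1.477 0.635 -1.673
endloop
endfacet
facet normal 0.411 0.862 -0.298
outer loop
vertex -1.477 0.635 -1.673
vertex -1.748 1.48 0.398
vertex -0.71 0.497 -1.015
endloop
endfacet
facet normal 0.752 -0.135 0.646
outer loop
vertex -0.71 0.497 -1.015
vertex -2.623 -0.355 1.033
vertex -1.586 -1.338 -0.38
endloop
endfacet
facet normal 0.751 -0.135 0.646
outer loop
vertex -1.748 1.48 0.398
vertex -2.623 -0.355 1.033
vertex -0.71 0.497 -1.015
endloop
endfacet

endsolid
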